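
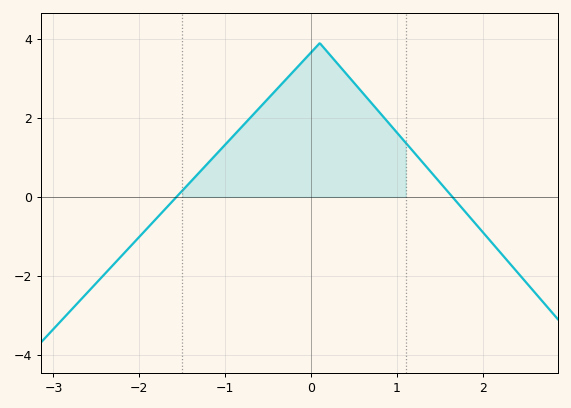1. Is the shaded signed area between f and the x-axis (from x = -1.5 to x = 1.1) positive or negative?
positive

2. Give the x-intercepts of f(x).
-1.6, 1.6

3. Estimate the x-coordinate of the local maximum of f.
0.1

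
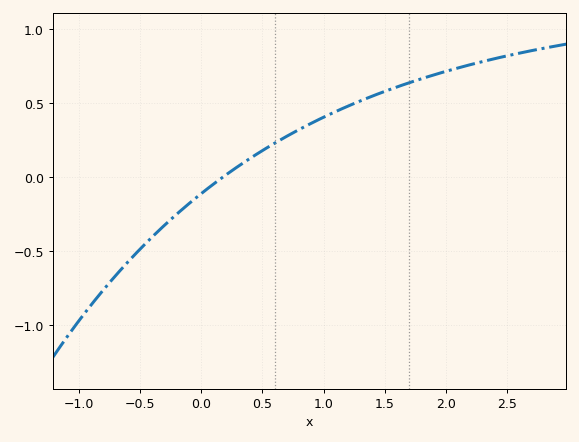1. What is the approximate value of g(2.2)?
0.75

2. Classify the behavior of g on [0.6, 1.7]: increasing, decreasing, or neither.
increasing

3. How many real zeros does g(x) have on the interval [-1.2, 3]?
1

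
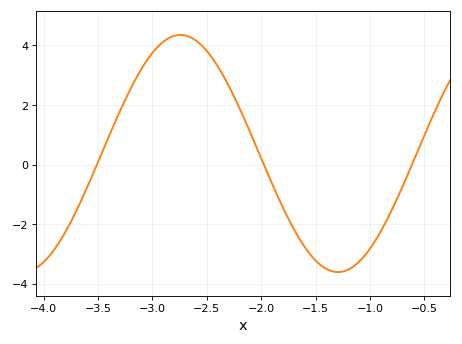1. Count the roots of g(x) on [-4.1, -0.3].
3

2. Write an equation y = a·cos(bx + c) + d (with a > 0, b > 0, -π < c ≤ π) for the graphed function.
y = 3.98cos(2.17x - 0.332) + 0.37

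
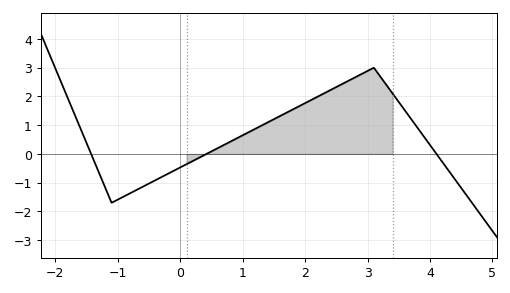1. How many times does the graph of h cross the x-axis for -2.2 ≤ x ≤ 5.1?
3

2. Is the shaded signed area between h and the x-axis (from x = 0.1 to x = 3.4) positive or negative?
positive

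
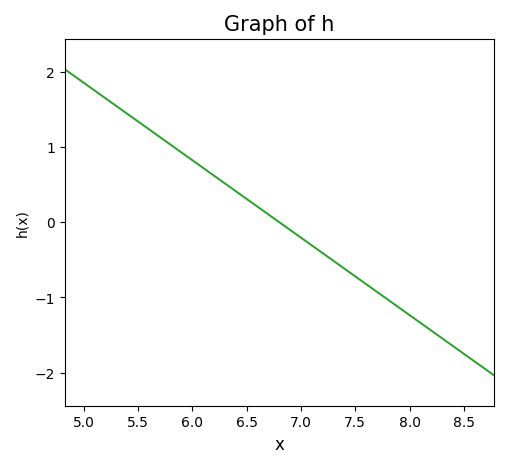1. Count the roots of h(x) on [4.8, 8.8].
1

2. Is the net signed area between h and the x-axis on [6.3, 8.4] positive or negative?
negative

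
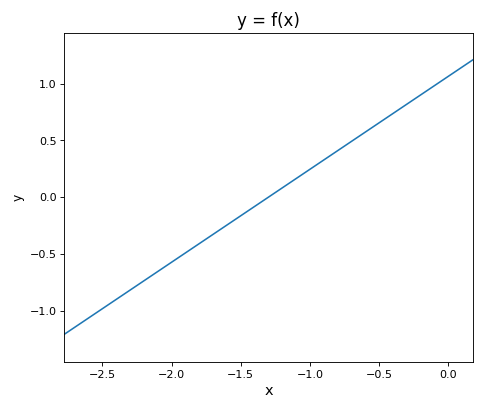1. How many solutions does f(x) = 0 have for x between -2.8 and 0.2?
1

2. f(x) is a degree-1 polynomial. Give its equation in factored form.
y = 0.82(x + 1.3)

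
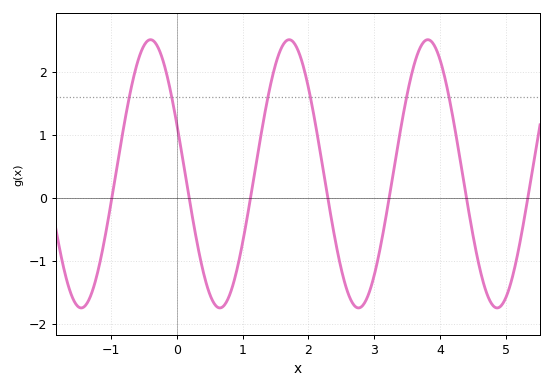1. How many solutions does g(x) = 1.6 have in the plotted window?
6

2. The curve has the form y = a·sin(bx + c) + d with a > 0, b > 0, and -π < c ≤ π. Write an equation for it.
y = 2.13sin(3x + 2.8) + 0.38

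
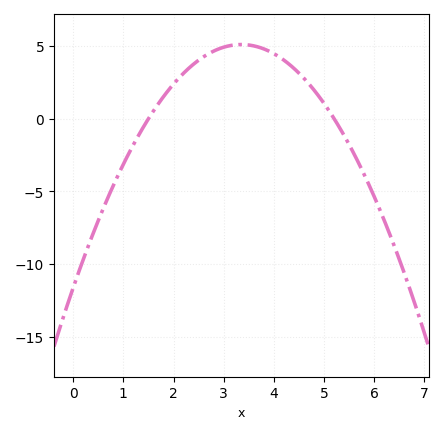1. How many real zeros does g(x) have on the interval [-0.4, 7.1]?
2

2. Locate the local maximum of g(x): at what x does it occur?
3.35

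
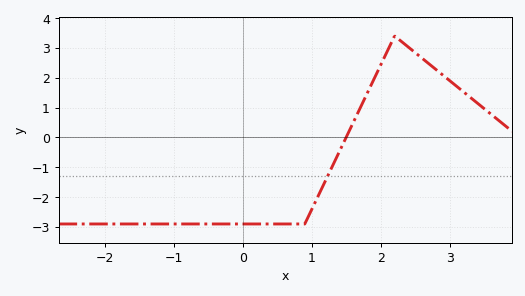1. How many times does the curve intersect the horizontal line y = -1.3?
1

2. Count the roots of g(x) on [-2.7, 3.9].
1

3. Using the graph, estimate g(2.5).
2.8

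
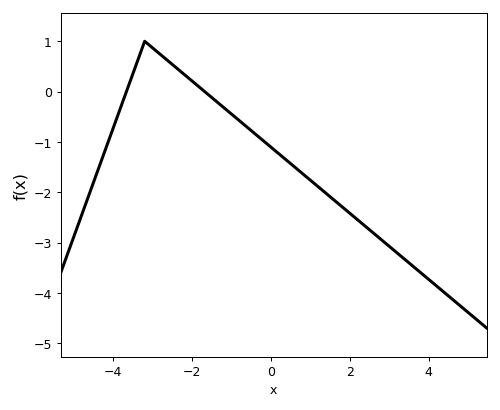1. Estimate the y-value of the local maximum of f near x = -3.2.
1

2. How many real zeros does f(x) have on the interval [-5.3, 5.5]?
2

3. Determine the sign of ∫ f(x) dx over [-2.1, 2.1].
negative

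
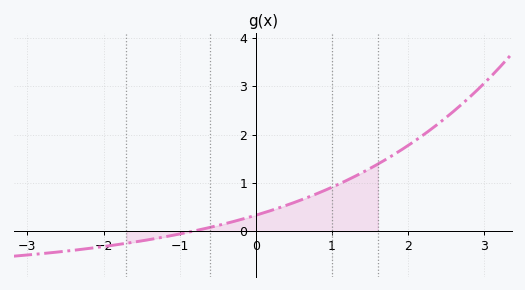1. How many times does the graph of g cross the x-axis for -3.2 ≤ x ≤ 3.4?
1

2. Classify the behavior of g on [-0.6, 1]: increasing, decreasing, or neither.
increasing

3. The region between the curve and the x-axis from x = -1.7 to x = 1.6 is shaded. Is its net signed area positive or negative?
positive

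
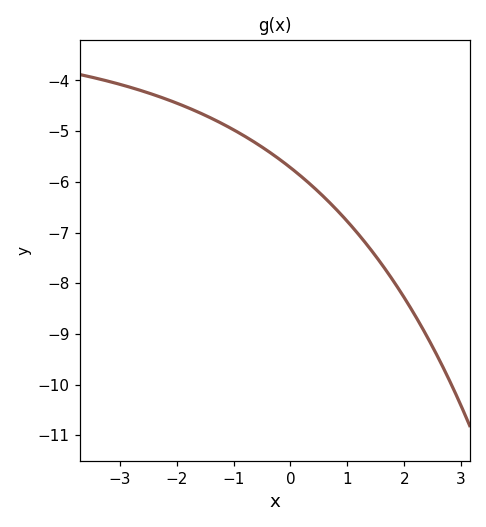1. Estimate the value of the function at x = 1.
-6.8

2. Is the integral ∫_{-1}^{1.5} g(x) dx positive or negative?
negative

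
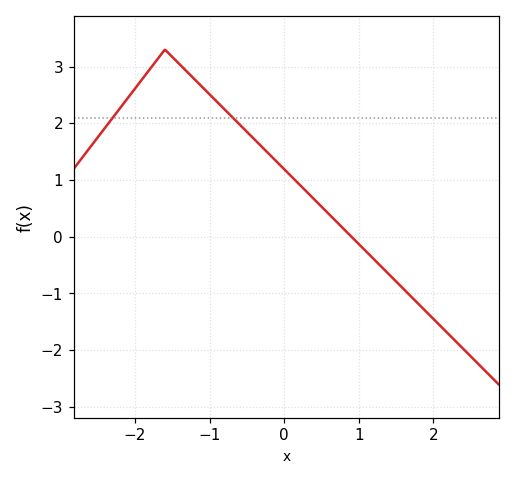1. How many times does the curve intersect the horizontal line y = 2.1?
2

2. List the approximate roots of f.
0.903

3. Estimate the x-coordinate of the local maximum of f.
-1.6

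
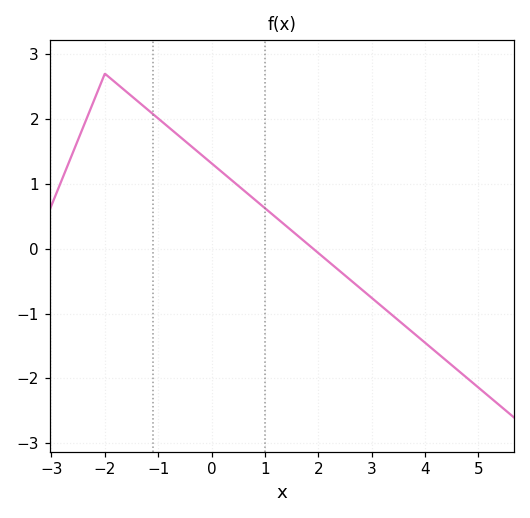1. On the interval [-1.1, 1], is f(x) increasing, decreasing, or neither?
decreasing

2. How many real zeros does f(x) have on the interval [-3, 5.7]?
1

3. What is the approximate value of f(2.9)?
-0.7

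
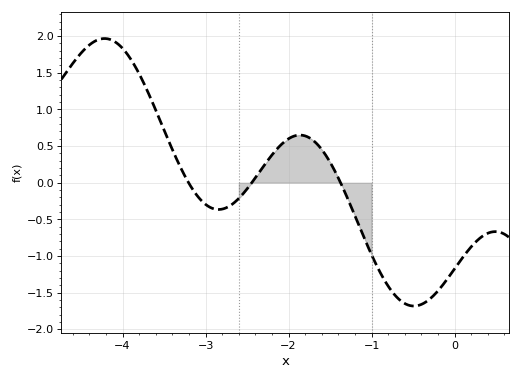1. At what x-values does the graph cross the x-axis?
-3.2, -2.44, -1.37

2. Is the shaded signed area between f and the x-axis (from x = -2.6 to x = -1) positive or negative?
positive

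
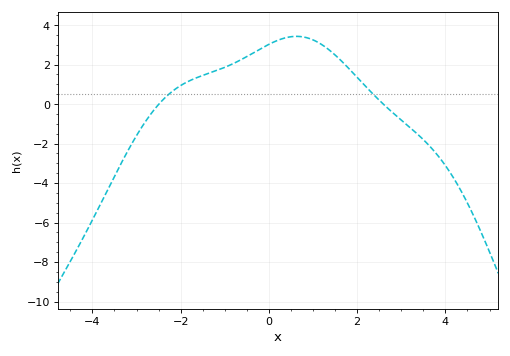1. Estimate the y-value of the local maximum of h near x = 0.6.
3.4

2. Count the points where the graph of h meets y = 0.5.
2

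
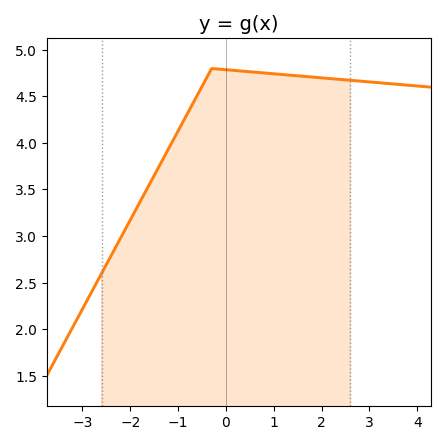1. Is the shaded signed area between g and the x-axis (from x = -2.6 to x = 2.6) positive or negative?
positive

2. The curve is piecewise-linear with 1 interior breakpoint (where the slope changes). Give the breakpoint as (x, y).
(-0.3, 4.8)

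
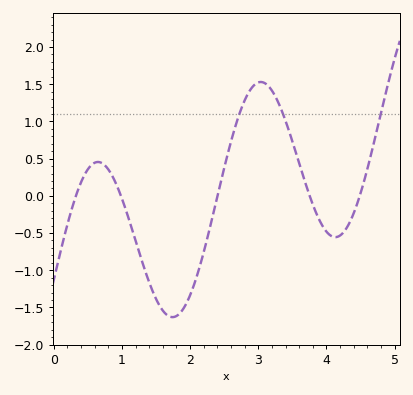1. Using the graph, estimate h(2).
-1.35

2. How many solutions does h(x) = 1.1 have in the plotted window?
3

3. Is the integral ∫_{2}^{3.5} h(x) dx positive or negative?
positive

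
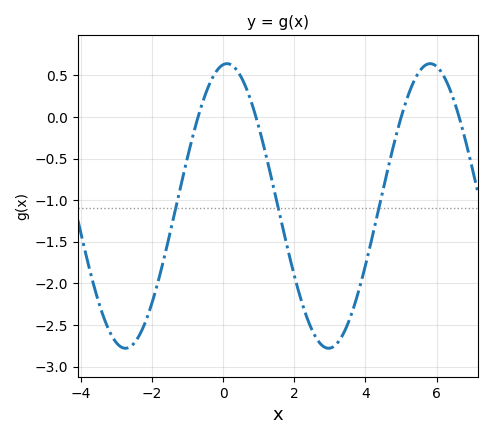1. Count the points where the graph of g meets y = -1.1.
3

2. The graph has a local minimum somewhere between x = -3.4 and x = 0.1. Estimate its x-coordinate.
-2.75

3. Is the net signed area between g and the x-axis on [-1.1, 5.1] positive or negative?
negative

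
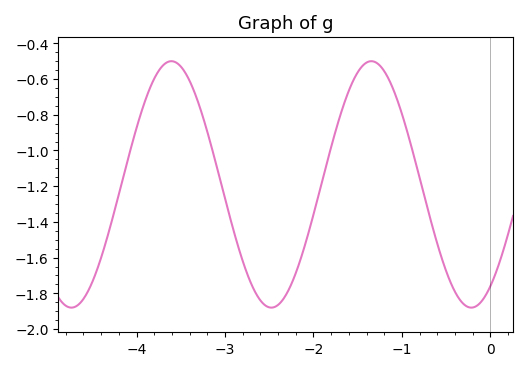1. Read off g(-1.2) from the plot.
-0.56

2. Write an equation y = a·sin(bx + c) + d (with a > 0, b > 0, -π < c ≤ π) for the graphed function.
y = 0.69sin(2.8x - 0.97) - 1.19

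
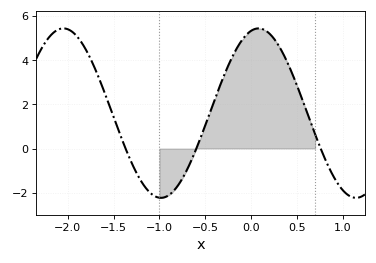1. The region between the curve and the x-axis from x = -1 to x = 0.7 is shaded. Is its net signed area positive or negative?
positive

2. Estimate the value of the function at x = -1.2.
-1.4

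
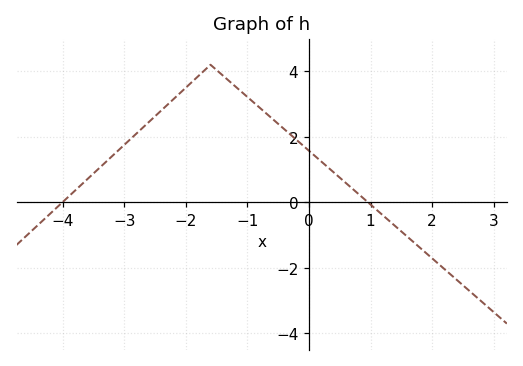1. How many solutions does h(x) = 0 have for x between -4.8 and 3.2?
2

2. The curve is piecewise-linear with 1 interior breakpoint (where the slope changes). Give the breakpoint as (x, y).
(-1.6, 4.2)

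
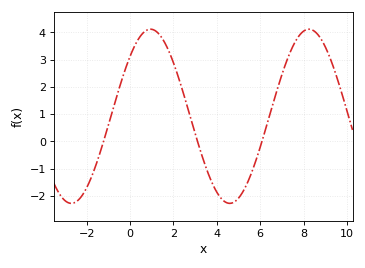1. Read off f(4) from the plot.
-1.87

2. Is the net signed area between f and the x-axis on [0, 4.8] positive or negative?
positive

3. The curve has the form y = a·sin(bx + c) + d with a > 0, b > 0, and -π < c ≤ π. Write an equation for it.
y = 3.2sin(0.86x + 0.76) + 0.92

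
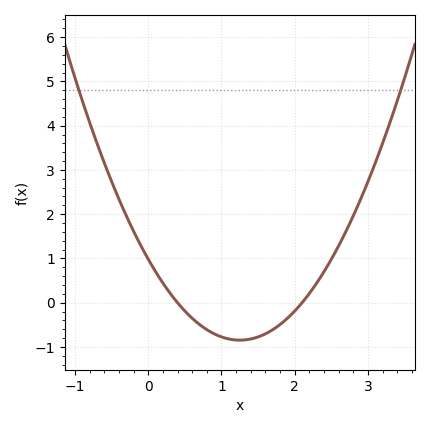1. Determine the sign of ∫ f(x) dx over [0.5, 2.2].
negative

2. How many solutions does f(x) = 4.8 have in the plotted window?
2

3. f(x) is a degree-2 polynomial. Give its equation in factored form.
y = 1.17(x - 0.4)(x - 2.1)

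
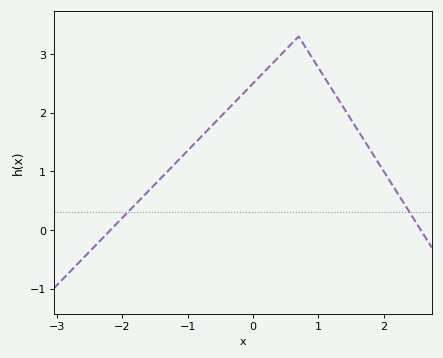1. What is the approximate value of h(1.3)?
2.24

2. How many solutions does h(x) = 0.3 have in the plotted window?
2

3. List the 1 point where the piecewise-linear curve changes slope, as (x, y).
(0.7, 3.3)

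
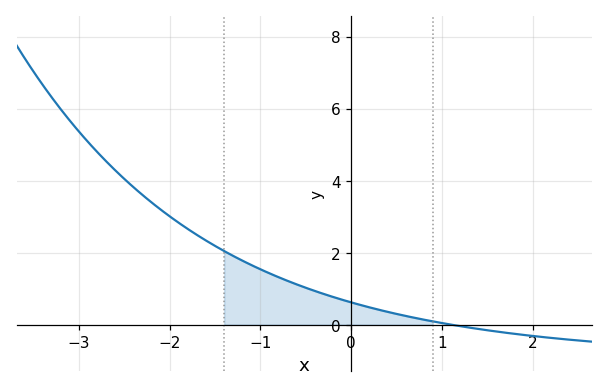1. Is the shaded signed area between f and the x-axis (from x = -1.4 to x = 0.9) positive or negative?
positive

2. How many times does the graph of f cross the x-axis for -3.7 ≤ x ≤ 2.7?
1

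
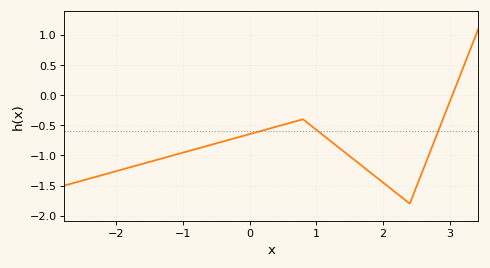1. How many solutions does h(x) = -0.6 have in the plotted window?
3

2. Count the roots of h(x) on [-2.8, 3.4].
1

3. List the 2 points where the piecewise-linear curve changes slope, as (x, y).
(0.8, -0.4); (2.4, -1.8)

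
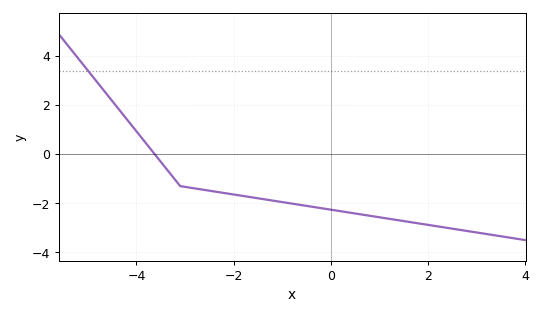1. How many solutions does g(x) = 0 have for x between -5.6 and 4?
1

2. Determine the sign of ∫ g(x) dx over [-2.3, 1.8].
negative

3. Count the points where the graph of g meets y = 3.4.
1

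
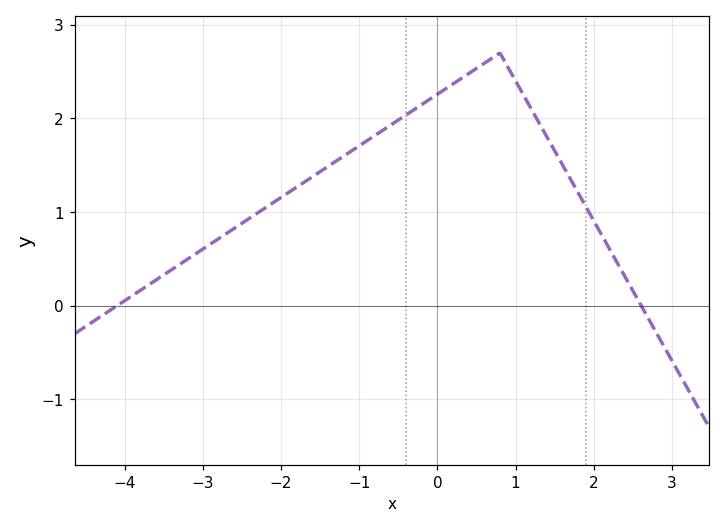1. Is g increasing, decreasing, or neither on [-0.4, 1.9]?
neither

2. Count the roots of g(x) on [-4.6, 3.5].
2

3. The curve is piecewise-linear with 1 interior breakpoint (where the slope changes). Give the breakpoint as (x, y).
(0.8, 2.7)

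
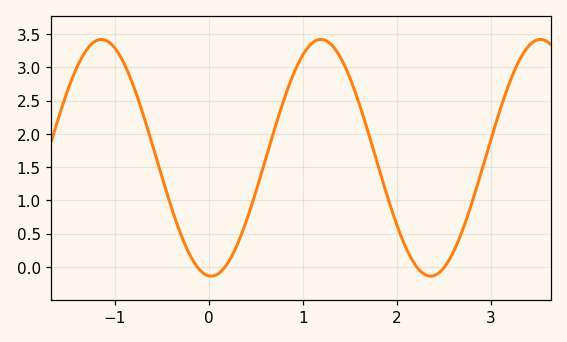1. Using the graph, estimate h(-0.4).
0.9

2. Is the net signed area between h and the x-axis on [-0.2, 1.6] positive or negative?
positive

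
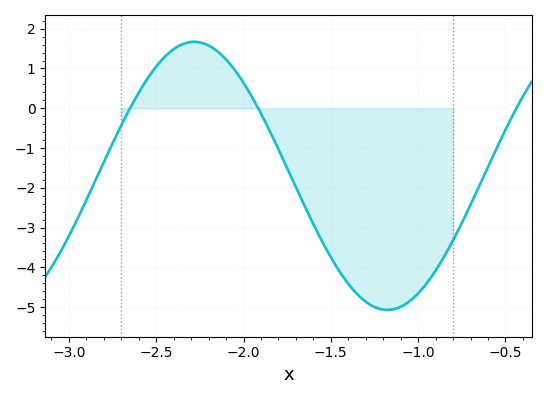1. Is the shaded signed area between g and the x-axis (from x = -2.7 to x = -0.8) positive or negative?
negative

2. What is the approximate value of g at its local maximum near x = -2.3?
1.7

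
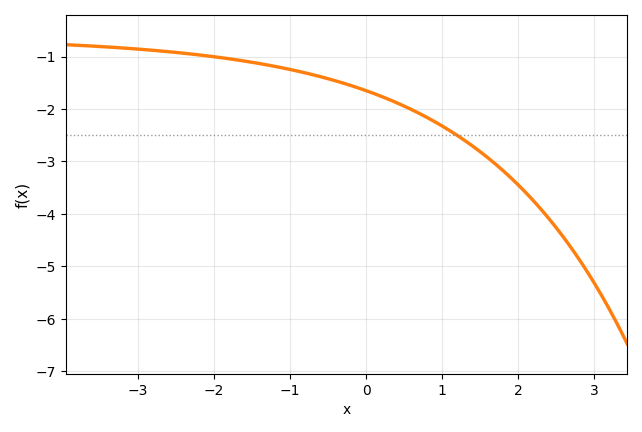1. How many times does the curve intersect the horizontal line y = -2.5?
1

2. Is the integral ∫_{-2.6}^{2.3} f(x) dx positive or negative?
negative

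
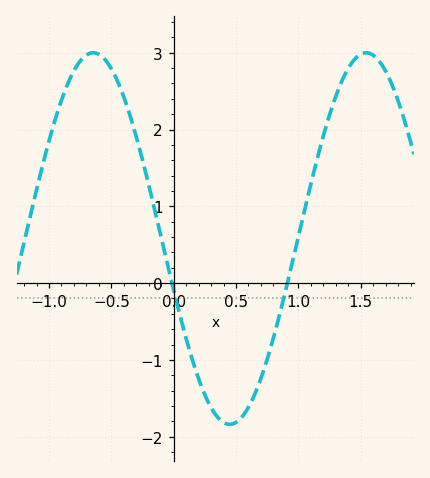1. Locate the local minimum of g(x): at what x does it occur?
0.45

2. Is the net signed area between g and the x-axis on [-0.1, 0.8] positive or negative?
negative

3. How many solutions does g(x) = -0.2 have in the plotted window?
2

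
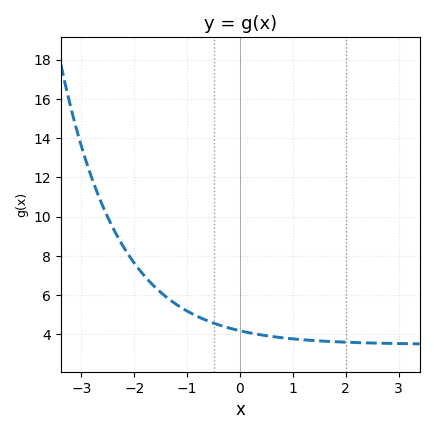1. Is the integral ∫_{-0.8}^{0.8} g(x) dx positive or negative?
positive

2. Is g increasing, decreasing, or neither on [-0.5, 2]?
decreasing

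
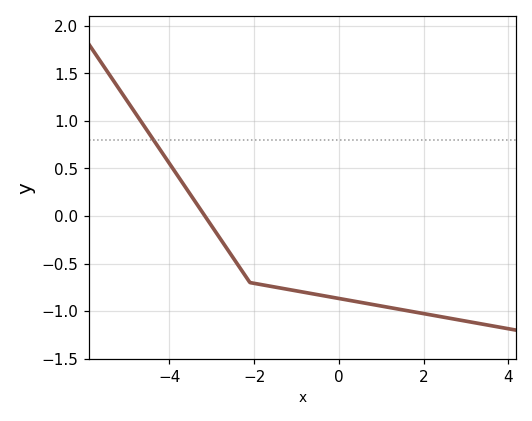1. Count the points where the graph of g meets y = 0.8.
1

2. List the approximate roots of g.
-3.16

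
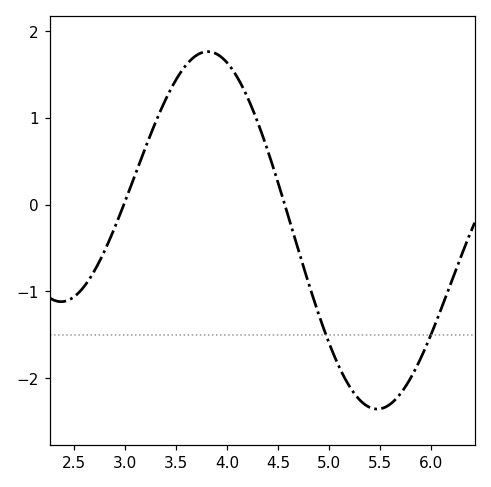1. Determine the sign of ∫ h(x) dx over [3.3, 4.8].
positive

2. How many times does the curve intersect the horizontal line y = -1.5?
2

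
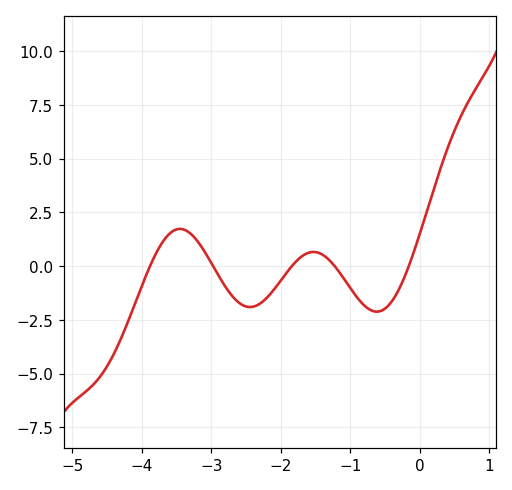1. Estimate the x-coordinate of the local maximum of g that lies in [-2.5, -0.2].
-1.53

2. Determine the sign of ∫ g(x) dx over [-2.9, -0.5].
negative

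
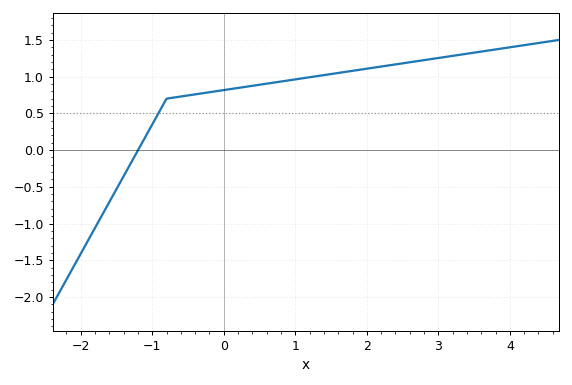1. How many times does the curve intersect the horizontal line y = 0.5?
1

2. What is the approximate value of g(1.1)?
1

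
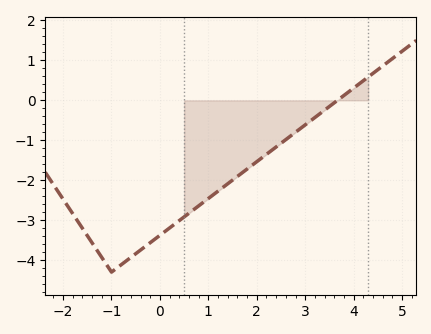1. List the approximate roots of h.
3.6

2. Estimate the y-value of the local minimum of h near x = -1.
-4.3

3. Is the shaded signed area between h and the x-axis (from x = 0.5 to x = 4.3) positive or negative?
negative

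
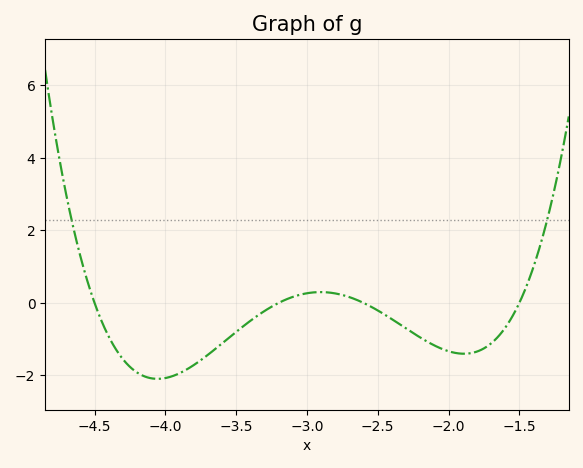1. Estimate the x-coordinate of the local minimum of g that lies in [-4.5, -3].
-4.06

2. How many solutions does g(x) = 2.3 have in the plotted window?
2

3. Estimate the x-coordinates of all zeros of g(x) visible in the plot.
-4.5, -3.2, -2.6, -1.5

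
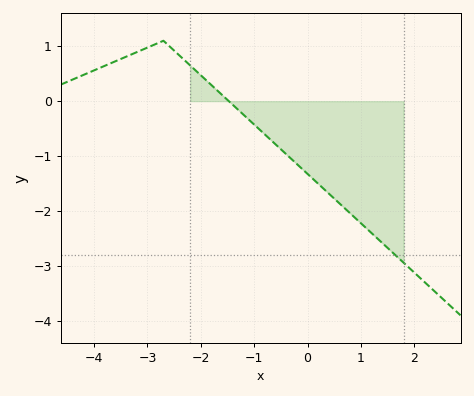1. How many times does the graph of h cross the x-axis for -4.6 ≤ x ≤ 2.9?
1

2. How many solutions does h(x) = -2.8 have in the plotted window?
1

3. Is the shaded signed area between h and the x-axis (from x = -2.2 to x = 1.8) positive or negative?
negative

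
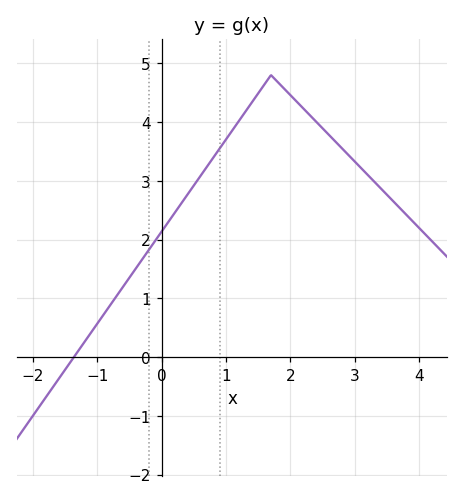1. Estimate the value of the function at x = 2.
4.46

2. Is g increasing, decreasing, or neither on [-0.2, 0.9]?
increasing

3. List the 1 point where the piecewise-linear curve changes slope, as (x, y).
(1.7, 4.8)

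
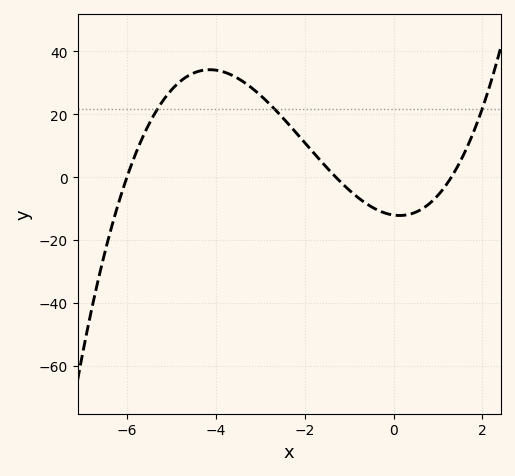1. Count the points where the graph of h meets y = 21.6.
3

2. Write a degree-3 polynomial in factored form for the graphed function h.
y = 1.19(x + 6)(x + 1.3)(x - 1.3)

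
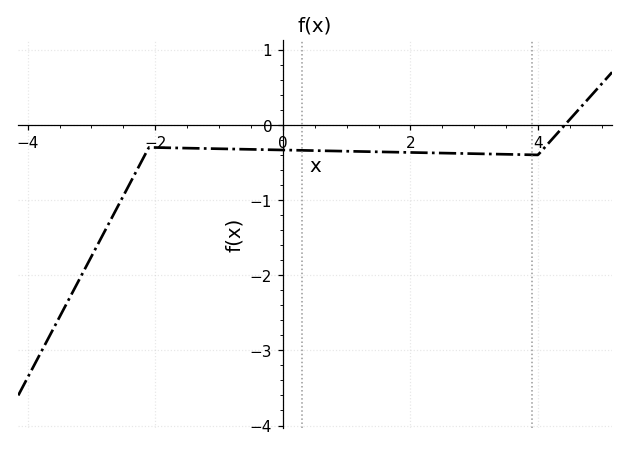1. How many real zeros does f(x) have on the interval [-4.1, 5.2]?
1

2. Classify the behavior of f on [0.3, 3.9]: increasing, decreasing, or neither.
decreasing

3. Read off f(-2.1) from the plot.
-0.3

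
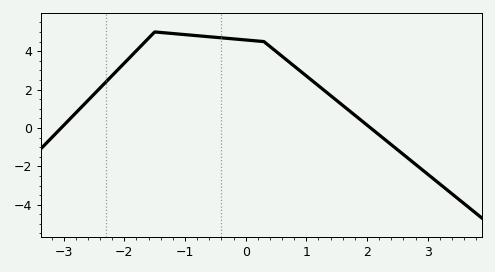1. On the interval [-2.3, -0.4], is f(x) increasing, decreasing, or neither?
neither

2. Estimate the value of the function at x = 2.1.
-0.106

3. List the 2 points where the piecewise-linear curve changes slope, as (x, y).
(-1.5, 5); (0.3, 4.5)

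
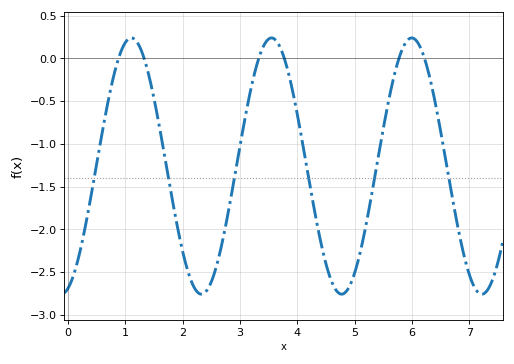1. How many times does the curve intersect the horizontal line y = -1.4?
6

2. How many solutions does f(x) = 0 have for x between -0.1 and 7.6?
6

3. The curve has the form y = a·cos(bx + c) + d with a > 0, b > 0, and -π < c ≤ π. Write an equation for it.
y = 1.5cos(2.57x - 2.84) - 1.26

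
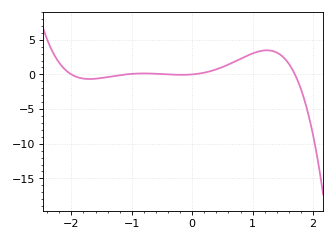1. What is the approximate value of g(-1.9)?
-0.402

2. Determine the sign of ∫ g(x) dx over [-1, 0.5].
positive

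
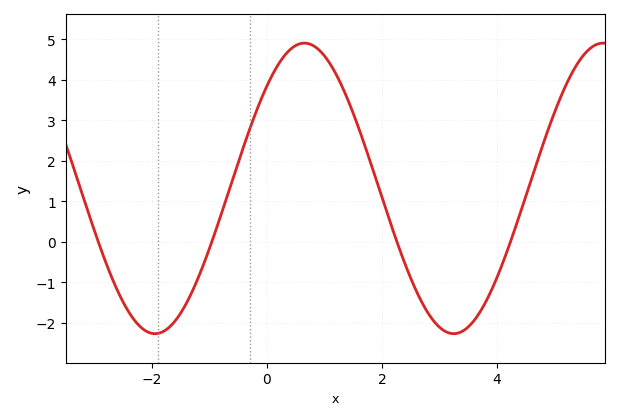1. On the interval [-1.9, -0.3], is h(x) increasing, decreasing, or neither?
increasing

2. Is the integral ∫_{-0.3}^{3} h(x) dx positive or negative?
positive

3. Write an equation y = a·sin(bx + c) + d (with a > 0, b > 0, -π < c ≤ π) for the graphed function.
y = 3.59sin(1.2x + 0.78) + 1.32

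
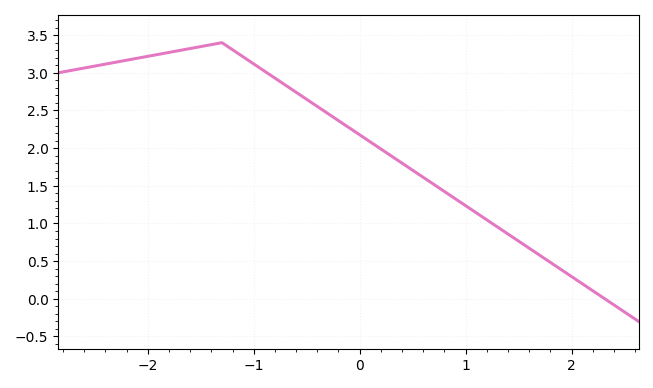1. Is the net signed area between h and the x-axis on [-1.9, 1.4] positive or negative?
positive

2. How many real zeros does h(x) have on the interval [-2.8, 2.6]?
1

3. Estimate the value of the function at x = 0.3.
1.89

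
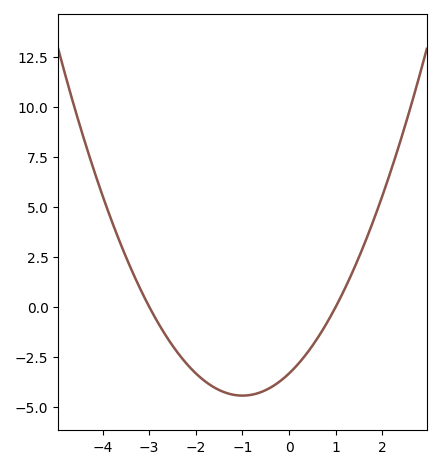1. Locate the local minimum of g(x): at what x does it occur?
-1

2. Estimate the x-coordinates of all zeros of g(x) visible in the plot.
-3, 1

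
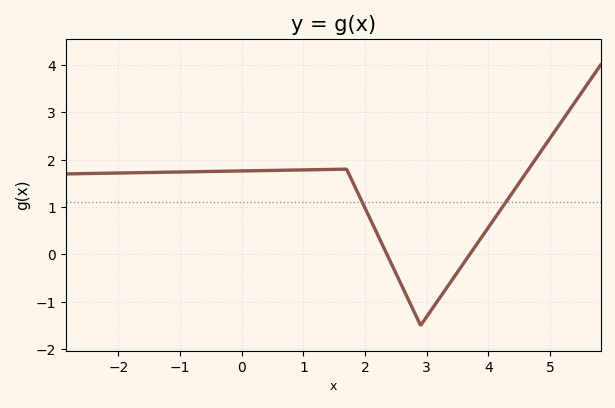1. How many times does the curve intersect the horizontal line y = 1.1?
2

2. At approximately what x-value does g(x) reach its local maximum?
1.6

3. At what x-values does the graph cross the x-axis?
2.4, 3.6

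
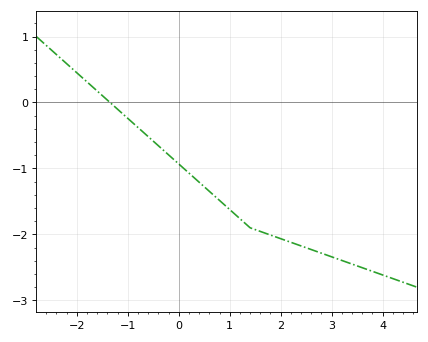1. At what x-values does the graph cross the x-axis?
-1.35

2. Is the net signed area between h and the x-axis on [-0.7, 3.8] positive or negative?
negative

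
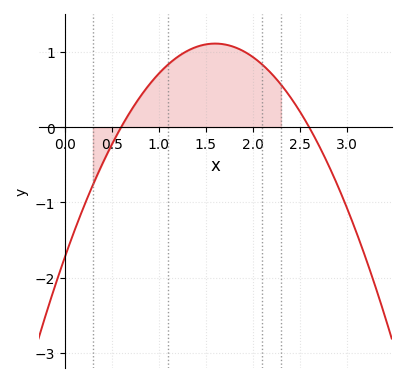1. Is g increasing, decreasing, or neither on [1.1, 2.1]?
neither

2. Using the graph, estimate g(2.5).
0.2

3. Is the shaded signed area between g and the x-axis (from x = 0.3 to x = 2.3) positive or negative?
positive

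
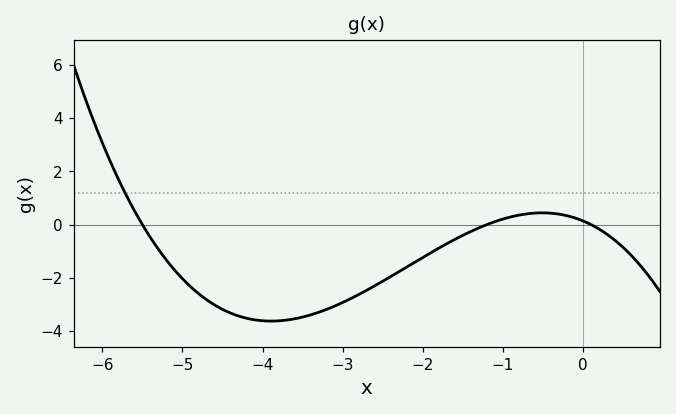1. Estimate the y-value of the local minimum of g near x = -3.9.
-3.6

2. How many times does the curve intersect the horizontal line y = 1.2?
1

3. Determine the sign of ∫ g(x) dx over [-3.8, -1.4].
negative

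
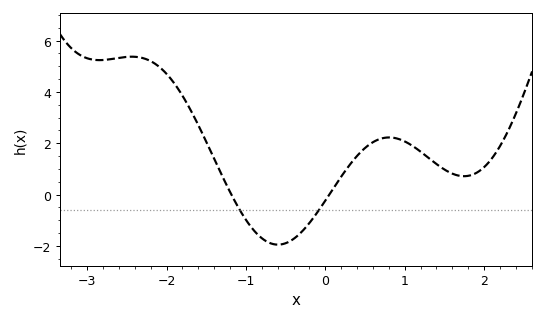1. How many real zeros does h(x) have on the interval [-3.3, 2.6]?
2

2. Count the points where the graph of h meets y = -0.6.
2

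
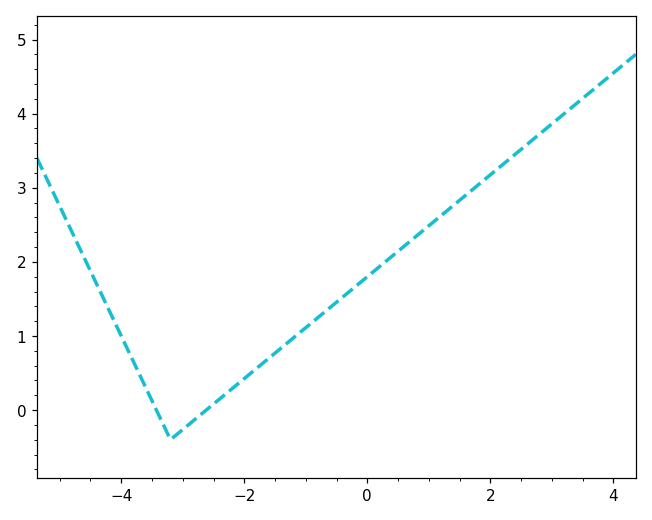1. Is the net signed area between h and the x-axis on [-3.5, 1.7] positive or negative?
positive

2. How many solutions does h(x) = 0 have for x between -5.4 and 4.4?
2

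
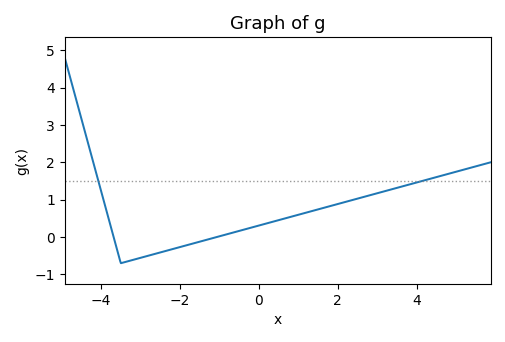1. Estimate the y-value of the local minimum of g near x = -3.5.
-0.699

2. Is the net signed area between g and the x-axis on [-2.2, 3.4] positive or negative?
positive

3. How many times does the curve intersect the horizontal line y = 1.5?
2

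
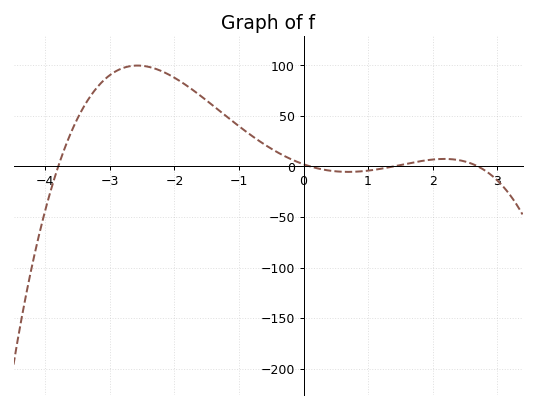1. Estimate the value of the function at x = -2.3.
96.6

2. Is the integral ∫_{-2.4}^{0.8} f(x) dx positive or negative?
positive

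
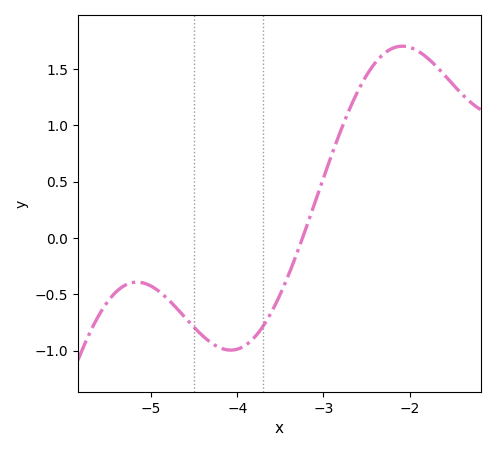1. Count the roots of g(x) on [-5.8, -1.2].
1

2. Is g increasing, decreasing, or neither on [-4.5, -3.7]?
neither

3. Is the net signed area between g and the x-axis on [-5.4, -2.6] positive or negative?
negative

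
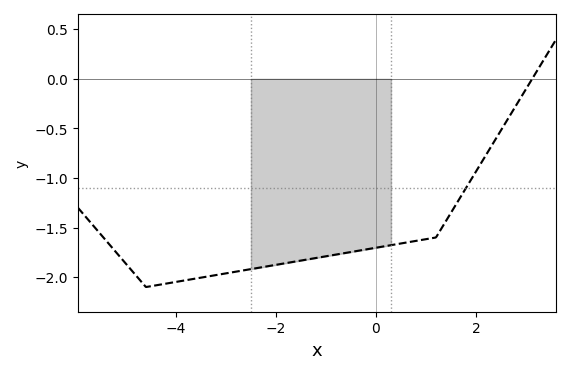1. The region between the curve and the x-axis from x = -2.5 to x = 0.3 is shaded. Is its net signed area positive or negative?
negative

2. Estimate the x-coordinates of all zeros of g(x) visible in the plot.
3.12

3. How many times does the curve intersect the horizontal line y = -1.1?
1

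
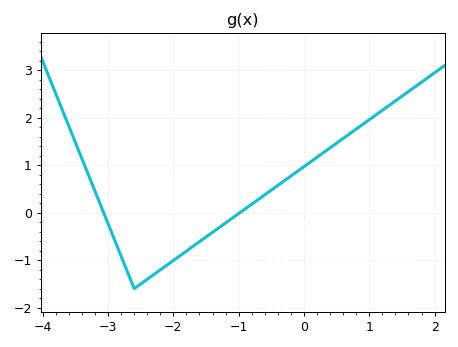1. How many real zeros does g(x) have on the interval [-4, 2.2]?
2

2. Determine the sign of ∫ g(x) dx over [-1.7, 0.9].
positive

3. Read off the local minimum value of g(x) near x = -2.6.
-1.6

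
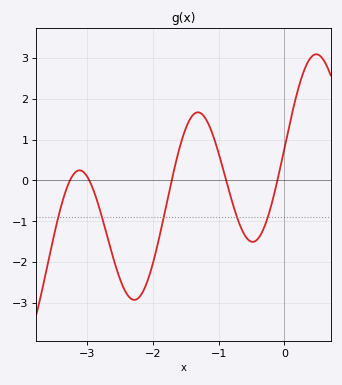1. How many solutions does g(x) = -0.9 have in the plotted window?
5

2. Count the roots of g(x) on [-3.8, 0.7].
5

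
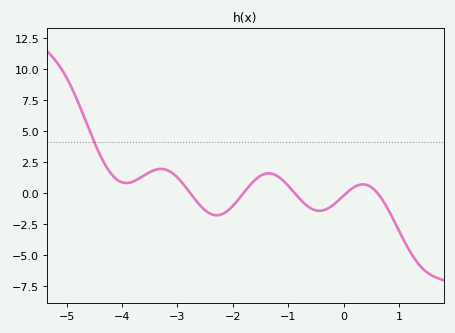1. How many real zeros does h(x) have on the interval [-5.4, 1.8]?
5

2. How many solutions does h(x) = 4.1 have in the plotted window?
1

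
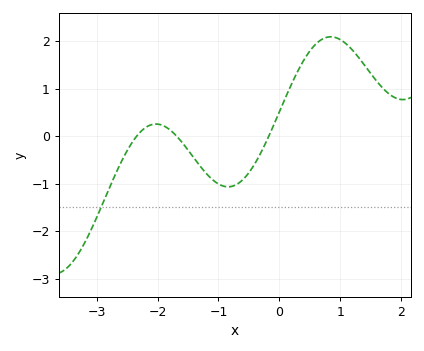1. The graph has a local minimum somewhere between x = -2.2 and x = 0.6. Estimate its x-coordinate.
-0.842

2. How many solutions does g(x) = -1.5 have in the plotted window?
1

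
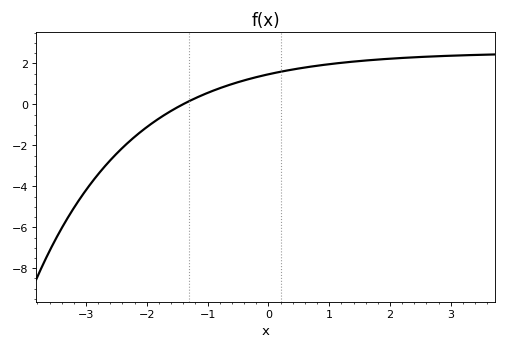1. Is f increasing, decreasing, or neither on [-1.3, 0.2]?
increasing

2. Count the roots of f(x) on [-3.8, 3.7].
1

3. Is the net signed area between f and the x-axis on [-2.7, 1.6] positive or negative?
positive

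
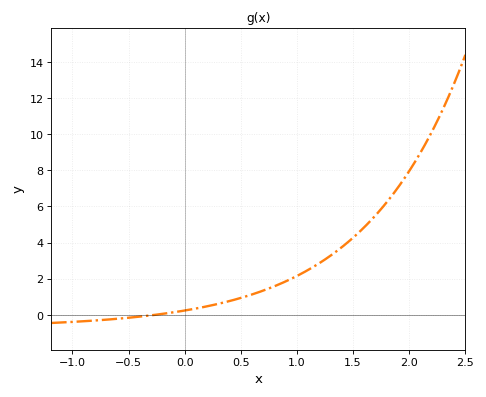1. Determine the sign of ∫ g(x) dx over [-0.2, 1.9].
positive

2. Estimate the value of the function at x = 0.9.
1.8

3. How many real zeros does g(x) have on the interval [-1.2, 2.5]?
1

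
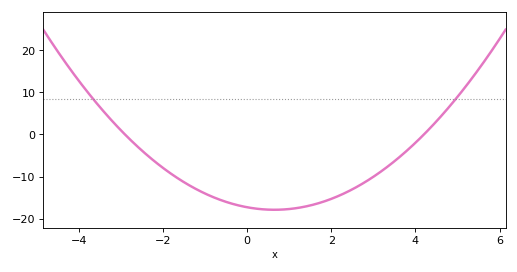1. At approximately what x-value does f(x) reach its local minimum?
0.65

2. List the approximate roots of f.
-2.9, 4.2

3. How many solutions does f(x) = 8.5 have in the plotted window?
2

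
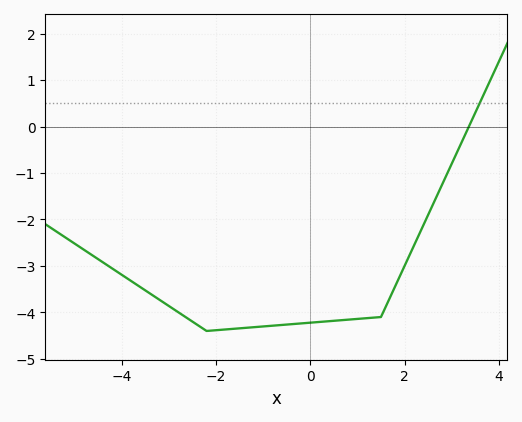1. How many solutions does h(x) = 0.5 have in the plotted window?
1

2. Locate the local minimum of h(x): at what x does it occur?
-2.2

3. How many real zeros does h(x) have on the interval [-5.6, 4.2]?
1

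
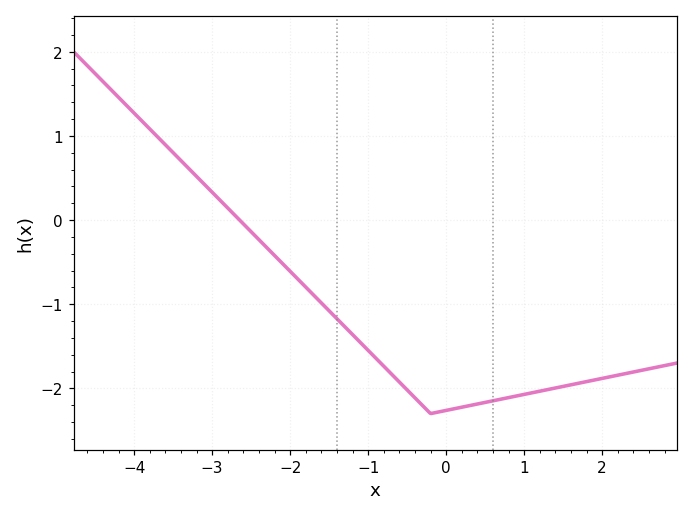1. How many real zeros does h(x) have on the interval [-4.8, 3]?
1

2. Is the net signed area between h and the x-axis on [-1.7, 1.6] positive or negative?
negative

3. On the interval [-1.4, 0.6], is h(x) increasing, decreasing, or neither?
neither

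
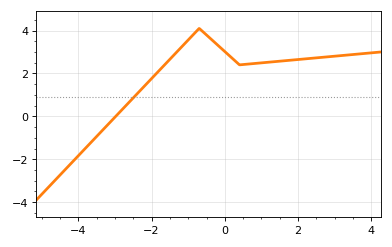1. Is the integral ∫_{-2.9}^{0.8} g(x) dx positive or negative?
positive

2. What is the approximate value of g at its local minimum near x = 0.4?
2.4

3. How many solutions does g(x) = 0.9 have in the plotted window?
1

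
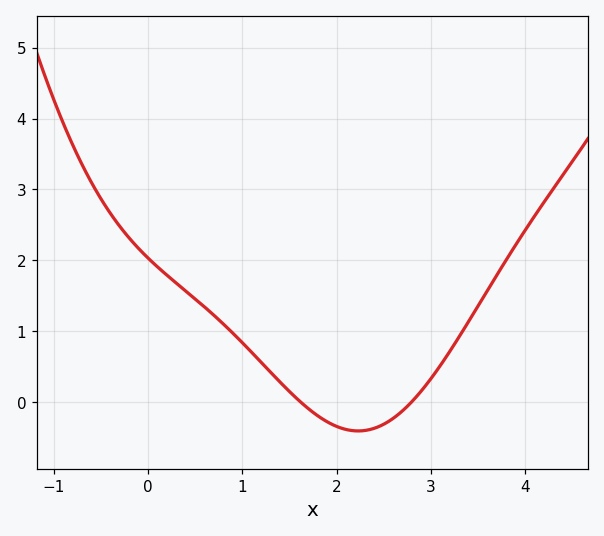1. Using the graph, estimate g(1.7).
-0.089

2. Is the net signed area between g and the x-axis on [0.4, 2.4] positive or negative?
positive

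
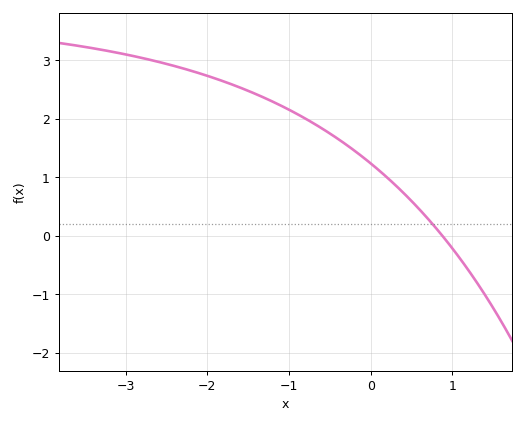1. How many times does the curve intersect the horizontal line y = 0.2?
1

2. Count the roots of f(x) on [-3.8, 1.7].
1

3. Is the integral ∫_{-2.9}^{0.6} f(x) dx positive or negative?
positive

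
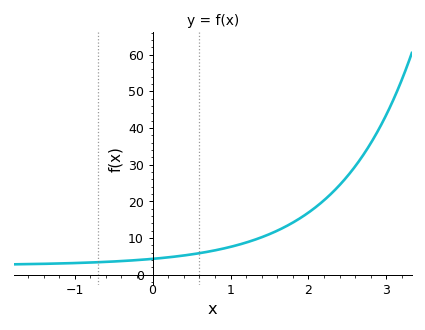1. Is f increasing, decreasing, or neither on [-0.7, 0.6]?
increasing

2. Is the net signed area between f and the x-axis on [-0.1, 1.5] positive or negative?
positive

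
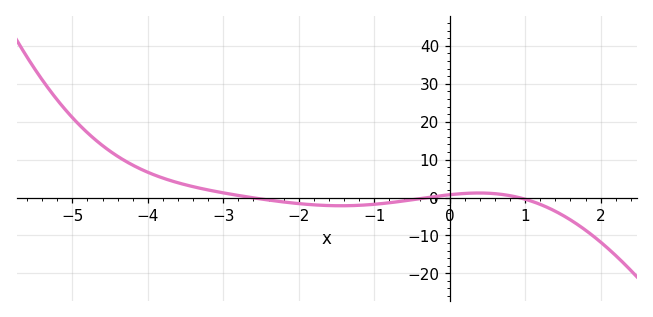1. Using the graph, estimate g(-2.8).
1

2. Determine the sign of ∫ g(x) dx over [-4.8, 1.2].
positive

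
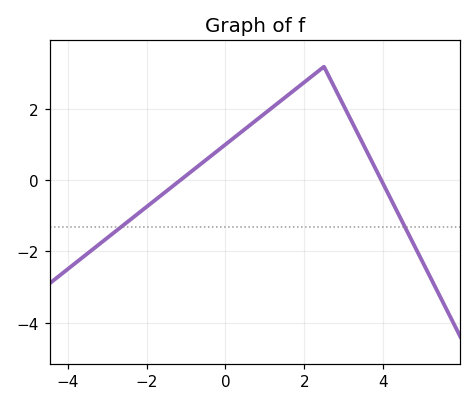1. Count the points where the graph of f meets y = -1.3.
2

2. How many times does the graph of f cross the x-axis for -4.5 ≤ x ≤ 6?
2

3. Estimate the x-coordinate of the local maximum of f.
2.5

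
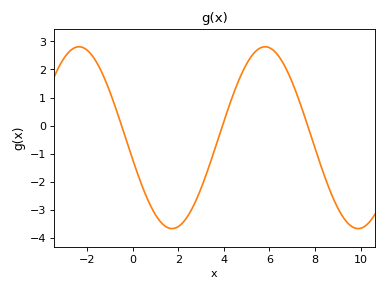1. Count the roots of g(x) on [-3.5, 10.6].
3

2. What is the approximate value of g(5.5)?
2.7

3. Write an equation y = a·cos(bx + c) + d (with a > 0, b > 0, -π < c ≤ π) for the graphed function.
y = 3.24cos(0.77x + 1.8) - 0.43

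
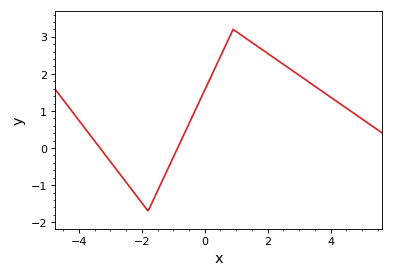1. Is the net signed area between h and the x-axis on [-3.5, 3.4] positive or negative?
positive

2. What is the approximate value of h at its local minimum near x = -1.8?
-1.7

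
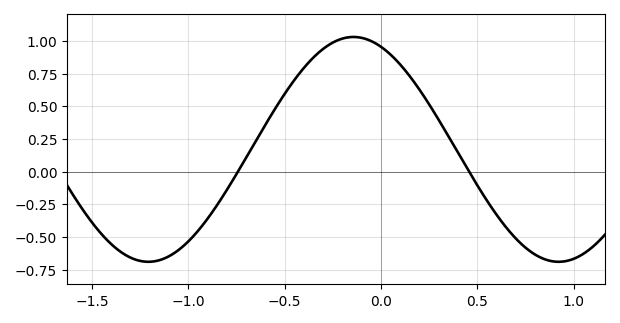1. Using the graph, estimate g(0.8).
-0.635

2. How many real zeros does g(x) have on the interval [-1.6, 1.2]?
2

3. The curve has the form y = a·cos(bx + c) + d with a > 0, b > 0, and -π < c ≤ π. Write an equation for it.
y = 0.86cos(2.95x + 0.422) + 0.17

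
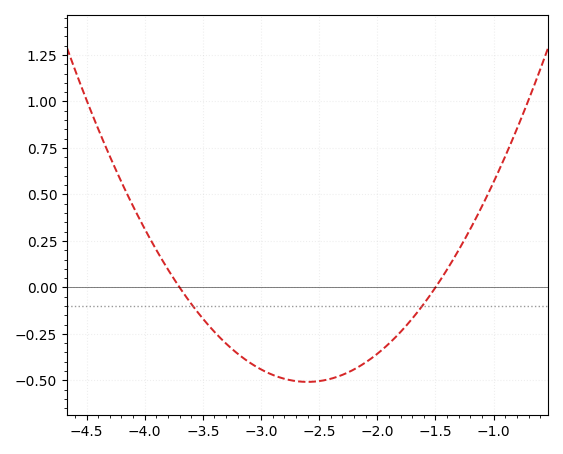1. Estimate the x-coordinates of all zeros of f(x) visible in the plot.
-3.7, -1.5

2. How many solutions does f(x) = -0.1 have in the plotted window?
2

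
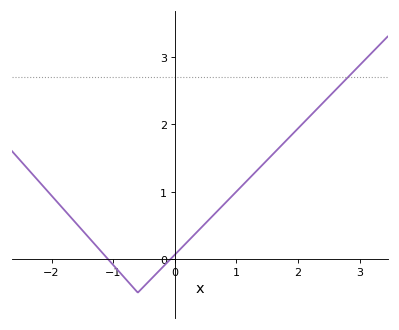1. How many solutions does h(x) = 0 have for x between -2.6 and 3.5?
2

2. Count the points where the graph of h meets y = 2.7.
1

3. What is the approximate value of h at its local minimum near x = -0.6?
-0.5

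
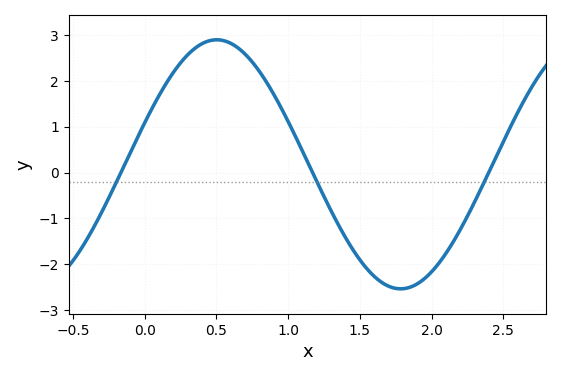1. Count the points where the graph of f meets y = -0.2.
3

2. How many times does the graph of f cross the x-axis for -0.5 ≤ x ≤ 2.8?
3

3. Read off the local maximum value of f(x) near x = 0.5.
2.9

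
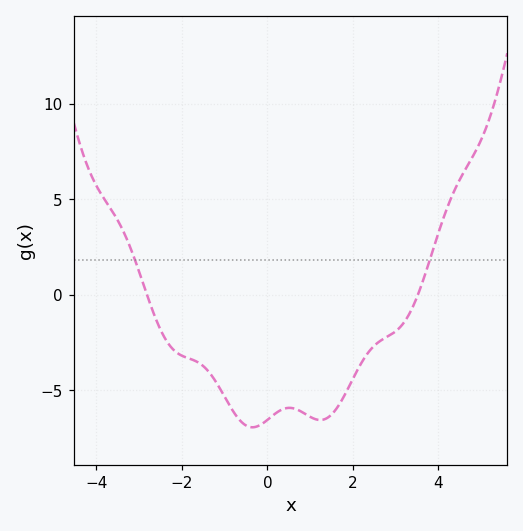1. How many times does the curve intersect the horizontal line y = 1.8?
2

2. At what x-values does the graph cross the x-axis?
-2.8, 3.6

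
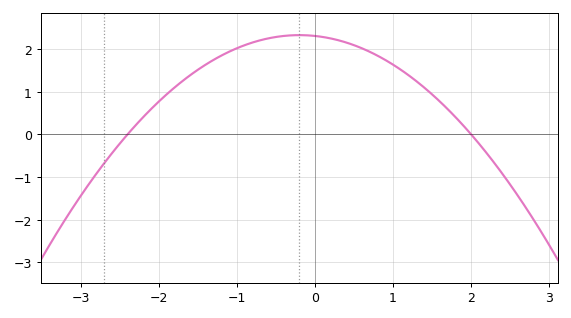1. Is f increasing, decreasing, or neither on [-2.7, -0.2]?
increasing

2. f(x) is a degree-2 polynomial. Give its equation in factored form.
y = -0.48(x + 2.4)(x - 2)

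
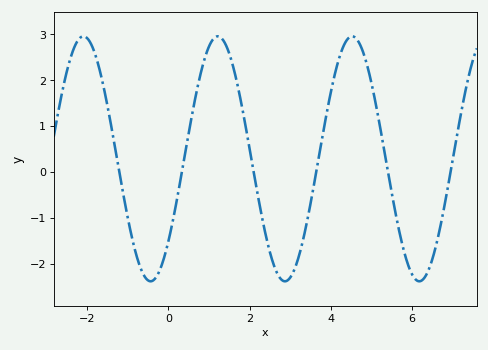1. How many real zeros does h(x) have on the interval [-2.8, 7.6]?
6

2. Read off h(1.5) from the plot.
2.58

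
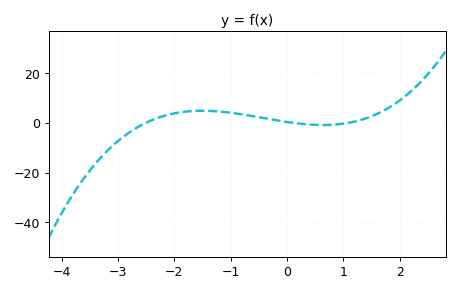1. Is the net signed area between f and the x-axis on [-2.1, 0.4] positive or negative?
positive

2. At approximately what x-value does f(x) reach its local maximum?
-1.5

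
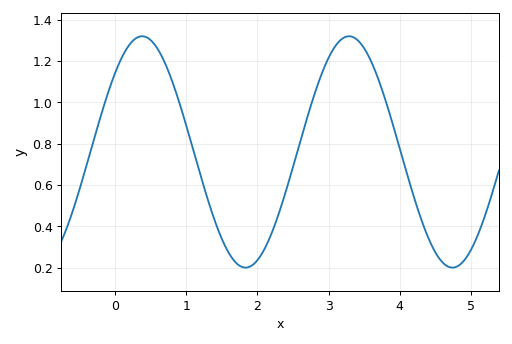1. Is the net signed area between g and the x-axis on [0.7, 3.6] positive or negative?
positive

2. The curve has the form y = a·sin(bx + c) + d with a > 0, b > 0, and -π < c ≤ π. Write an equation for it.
y = 0.56sin(2.16x + 0.752) + 0.76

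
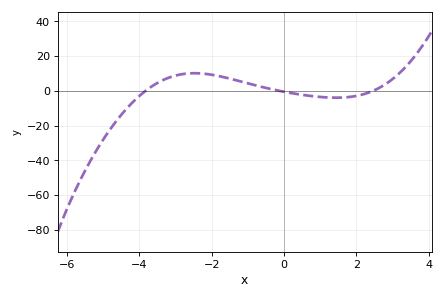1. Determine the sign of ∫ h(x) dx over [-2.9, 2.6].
positive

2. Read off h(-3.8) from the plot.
0.47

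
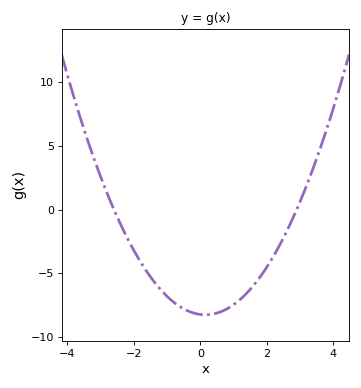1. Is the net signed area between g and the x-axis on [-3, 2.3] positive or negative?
negative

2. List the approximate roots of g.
-2.6, 2.9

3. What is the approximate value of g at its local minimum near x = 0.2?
-8.24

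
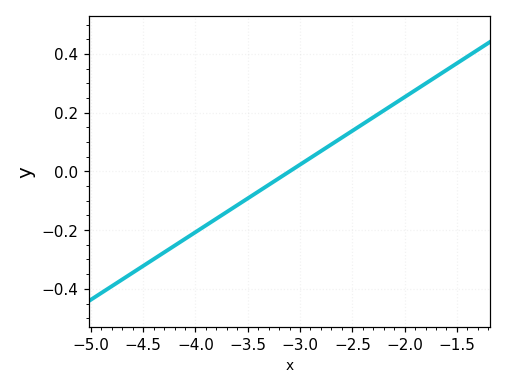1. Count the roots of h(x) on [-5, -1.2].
1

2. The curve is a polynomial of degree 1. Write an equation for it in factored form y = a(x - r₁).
y = 0.23(x + 3.1)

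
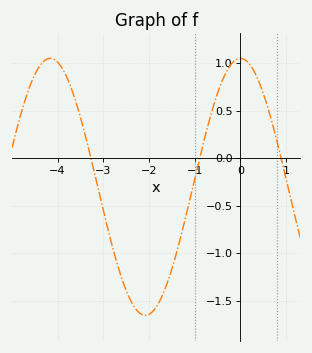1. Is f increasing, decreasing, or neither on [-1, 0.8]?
neither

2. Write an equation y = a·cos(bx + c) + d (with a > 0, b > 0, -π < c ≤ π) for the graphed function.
y = 1.35cos(1.5x + 0) - 0.3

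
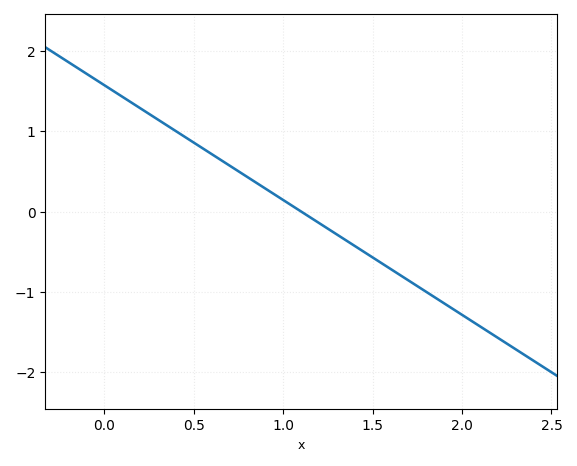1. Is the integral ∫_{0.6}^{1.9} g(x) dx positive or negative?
negative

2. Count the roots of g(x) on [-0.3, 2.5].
1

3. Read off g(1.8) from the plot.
-1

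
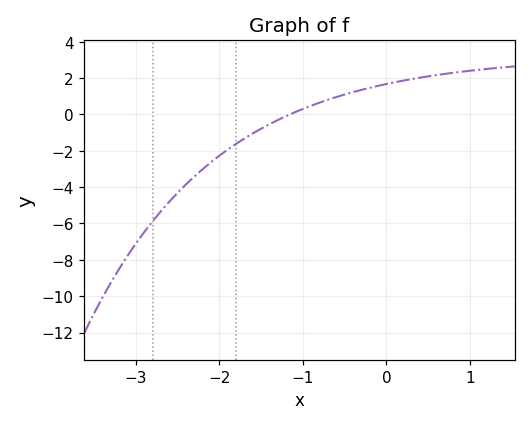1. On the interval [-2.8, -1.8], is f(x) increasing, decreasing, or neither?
increasing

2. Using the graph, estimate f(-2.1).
-2.6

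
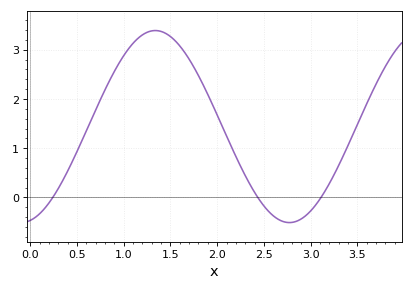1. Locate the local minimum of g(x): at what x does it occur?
2.8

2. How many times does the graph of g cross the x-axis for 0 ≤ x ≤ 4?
3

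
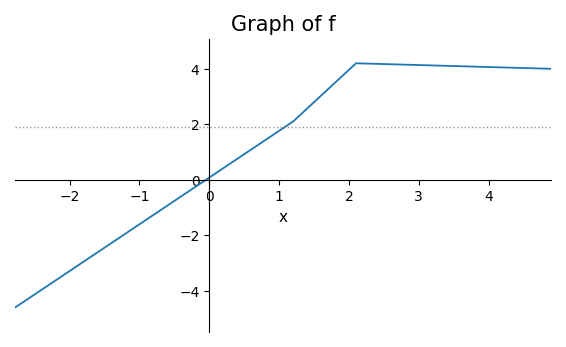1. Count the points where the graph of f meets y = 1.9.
1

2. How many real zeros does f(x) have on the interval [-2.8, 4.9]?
1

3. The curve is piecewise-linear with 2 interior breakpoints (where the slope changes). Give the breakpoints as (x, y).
(1.2, 2.1); (2.1, 4.2)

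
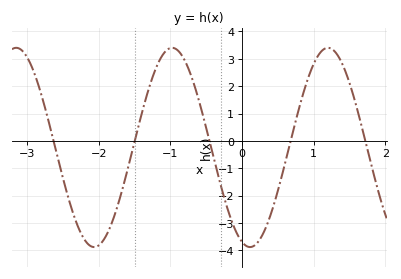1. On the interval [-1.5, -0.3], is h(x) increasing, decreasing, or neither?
neither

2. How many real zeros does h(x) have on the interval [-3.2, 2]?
5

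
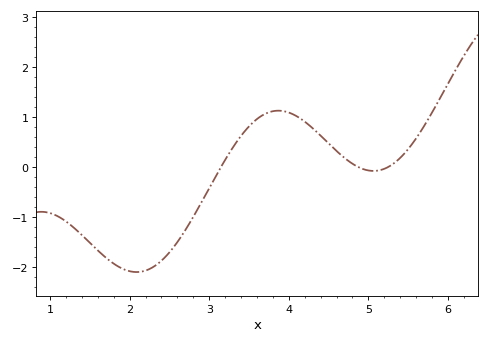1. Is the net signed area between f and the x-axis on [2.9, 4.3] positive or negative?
positive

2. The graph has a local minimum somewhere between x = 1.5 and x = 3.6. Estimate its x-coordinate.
2.09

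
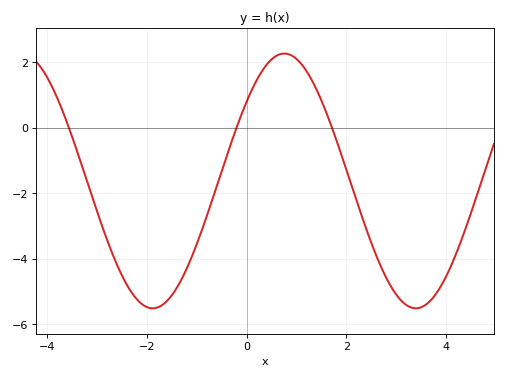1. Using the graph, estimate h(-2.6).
-4.2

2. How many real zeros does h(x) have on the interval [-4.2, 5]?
3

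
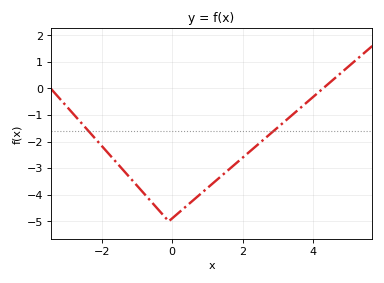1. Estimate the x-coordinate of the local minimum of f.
0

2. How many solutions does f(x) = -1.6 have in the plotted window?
2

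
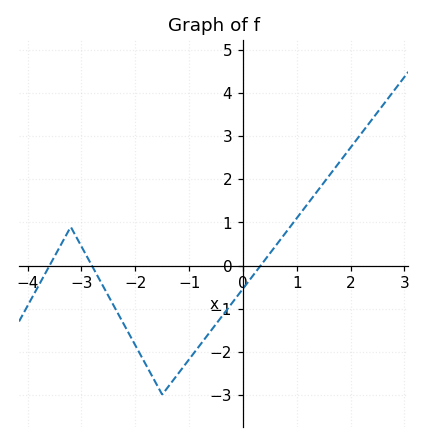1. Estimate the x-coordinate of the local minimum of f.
-1.5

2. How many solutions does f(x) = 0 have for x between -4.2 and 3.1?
3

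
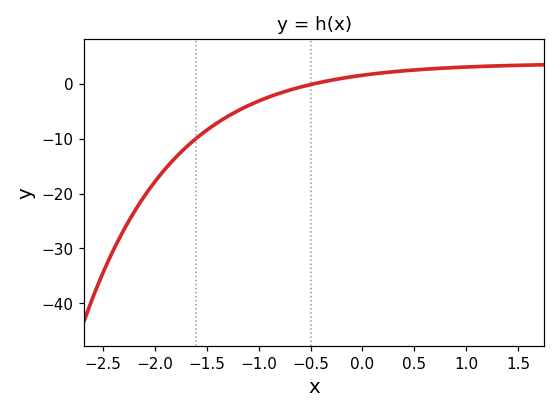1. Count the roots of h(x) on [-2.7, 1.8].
1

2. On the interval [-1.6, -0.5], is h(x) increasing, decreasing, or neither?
increasing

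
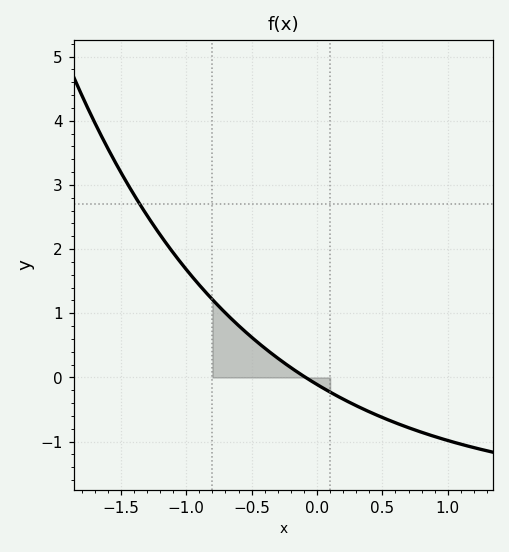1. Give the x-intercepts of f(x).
-0.1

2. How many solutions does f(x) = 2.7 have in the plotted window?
1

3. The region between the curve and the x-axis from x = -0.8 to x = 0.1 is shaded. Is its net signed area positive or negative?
positive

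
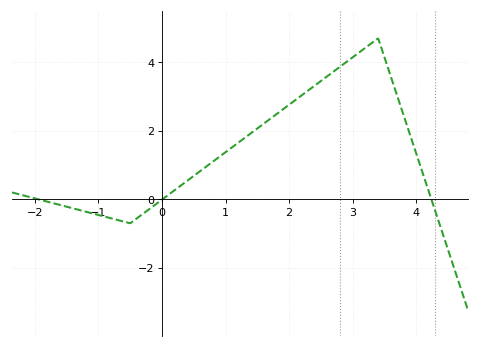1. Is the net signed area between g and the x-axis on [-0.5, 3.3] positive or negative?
positive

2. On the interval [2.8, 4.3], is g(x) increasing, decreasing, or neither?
neither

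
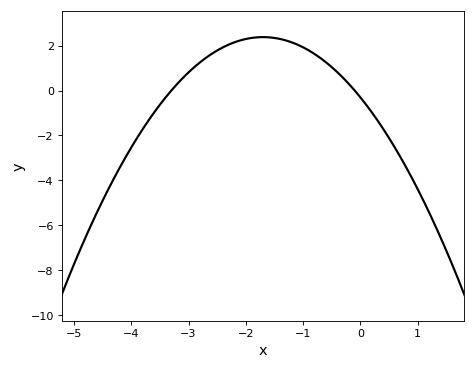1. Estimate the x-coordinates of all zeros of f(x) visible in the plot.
-3.3, -0.1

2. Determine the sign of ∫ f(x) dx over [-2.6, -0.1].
positive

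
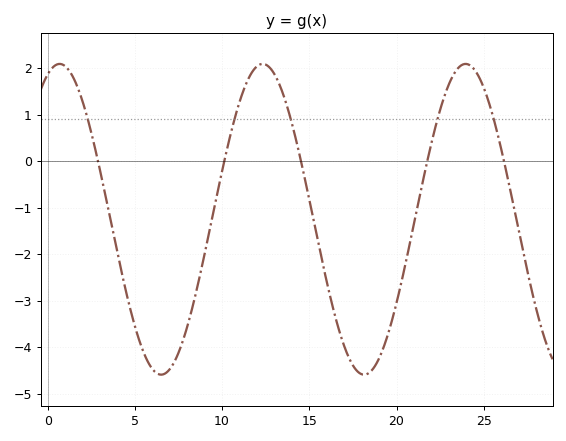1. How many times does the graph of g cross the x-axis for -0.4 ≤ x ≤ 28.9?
5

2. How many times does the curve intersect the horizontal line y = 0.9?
5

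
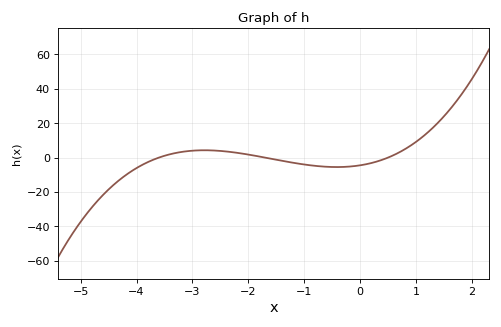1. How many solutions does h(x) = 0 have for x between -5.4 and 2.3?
3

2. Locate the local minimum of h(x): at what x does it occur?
-0.415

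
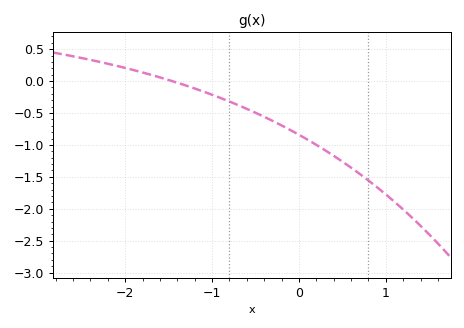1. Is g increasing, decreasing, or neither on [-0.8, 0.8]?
decreasing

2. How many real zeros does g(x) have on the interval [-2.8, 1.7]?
1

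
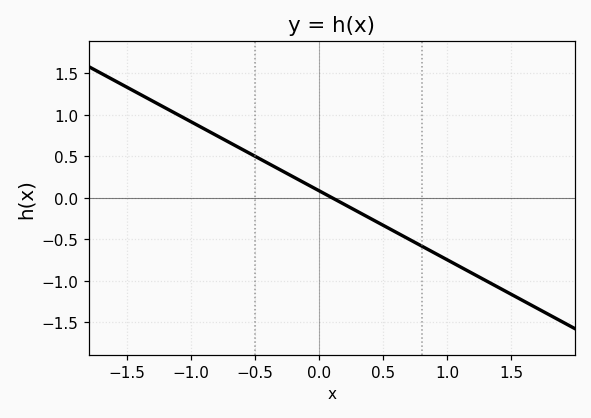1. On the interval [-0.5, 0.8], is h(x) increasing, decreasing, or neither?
decreasing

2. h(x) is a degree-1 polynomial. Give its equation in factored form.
y = -0.83(x - 0.1)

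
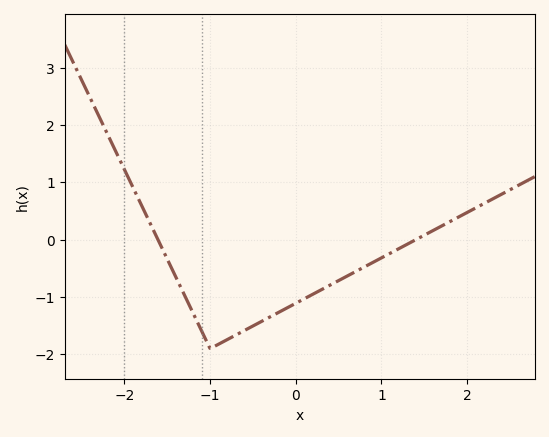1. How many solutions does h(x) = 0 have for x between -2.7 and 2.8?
2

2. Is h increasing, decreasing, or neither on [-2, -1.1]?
decreasing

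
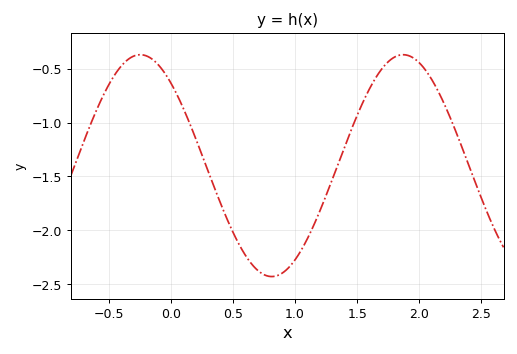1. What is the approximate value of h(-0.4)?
-0.477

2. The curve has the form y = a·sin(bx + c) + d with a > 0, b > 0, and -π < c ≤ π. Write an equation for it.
y = 1.03sin(2.97x + 2.3) - 1.4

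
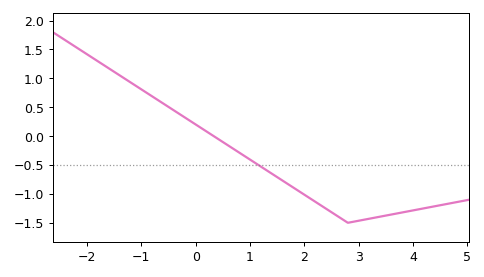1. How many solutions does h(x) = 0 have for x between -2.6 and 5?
1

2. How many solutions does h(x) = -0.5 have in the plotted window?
1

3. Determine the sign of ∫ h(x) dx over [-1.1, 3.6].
negative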